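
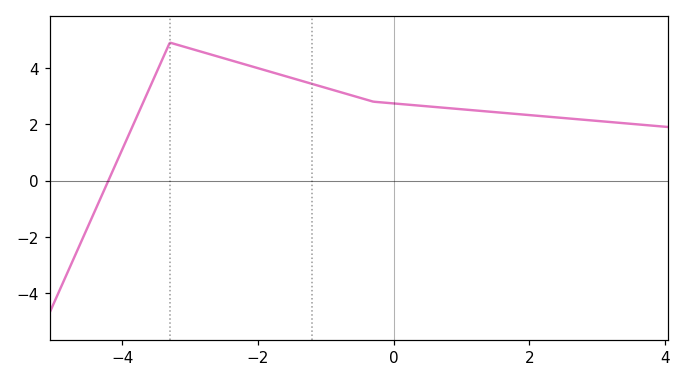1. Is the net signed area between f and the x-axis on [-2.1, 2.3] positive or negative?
positive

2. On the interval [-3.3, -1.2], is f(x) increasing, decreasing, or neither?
decreasing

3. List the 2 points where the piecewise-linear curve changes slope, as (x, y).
(-3.3, 4.9); (-0.3, 2.8)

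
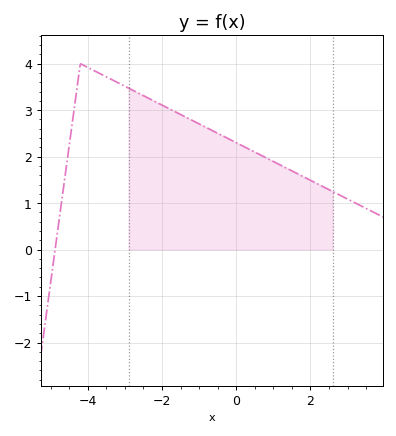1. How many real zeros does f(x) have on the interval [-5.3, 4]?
1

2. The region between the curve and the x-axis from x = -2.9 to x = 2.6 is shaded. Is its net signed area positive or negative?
positive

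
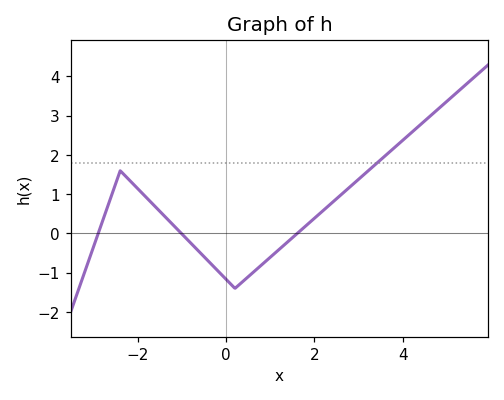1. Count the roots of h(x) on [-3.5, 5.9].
3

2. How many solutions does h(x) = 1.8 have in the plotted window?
1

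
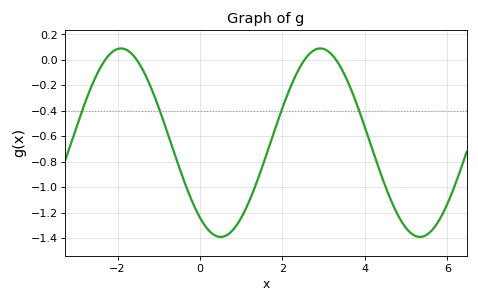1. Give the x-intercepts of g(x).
-2.2, -1.6, 2.6, 3.4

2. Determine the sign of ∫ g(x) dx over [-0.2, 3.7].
negative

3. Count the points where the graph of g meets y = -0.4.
4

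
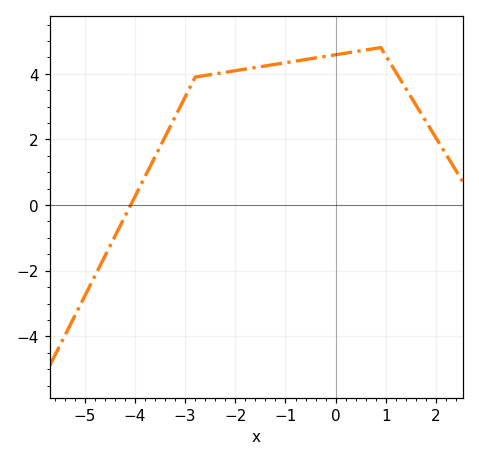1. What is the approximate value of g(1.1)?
4.2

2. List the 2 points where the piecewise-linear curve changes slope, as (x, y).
(-2.8, 3.9); (0.9, 4.8)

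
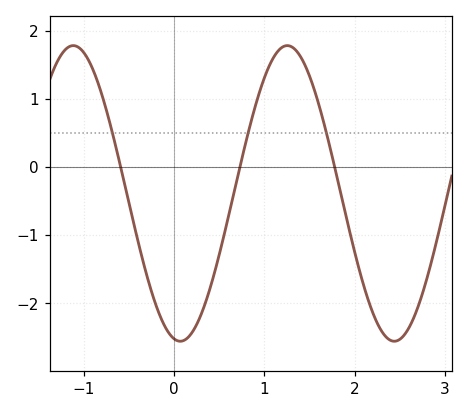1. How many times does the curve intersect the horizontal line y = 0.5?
3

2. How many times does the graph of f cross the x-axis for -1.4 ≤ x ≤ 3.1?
3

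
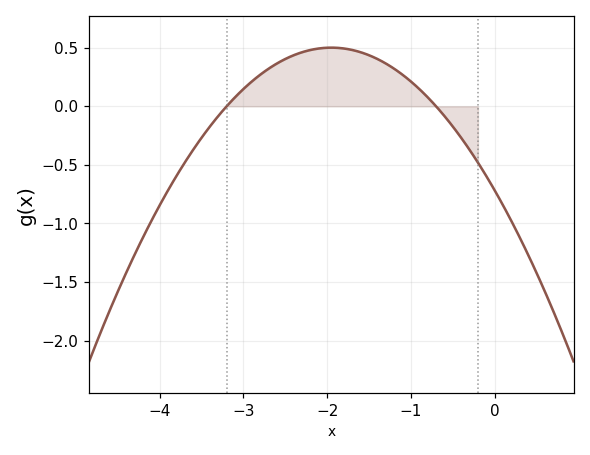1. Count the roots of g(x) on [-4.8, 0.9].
2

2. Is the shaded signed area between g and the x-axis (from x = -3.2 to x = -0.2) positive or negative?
positive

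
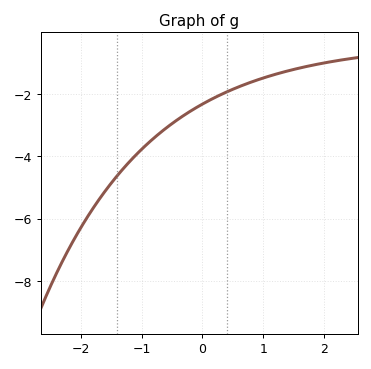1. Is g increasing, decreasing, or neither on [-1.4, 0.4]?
increasing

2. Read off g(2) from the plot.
-0.999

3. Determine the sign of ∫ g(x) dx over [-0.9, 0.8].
negative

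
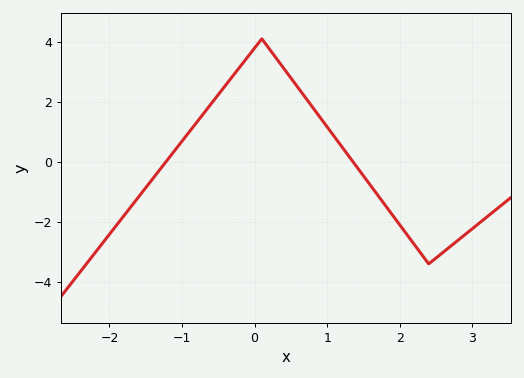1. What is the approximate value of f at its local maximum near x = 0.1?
4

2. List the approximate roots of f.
-1.2, 1.4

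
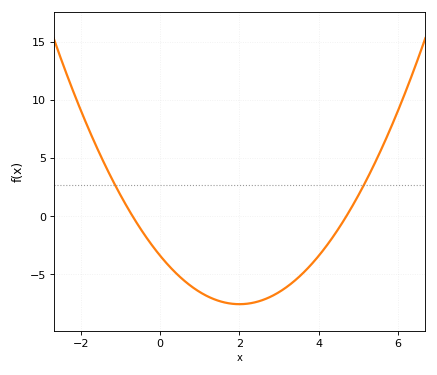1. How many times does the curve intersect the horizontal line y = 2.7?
2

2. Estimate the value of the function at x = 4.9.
1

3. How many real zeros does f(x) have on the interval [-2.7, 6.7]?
2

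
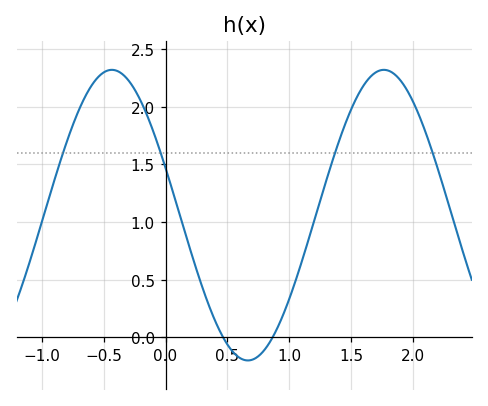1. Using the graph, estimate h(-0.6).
2.2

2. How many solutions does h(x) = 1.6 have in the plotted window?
4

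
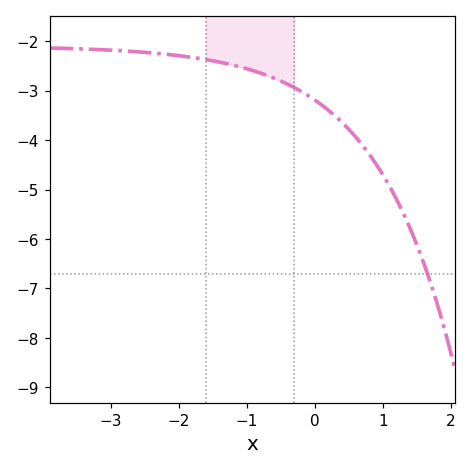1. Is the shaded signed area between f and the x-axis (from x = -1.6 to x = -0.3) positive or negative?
negative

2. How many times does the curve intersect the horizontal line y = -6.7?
1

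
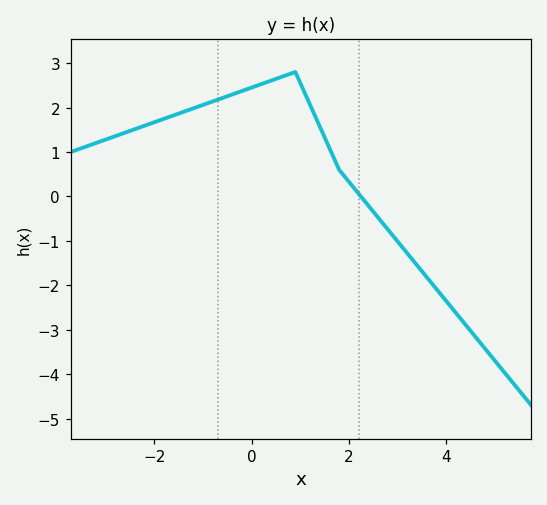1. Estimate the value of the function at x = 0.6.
2.68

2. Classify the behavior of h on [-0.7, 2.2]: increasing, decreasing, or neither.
neither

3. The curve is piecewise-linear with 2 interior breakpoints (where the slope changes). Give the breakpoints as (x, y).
(0.9, 2.8); (1.8, 0.6)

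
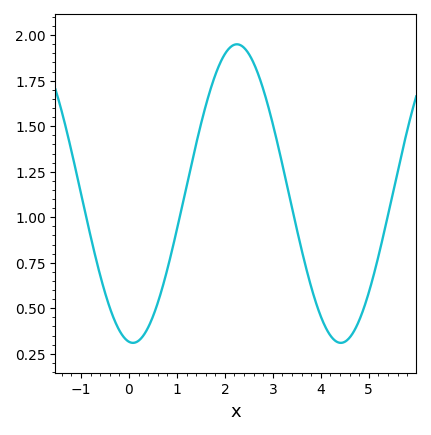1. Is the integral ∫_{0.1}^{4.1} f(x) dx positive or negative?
positive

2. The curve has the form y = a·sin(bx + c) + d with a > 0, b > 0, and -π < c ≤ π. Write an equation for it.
y = 0.82sin(1.4x - 1.7) + 1.13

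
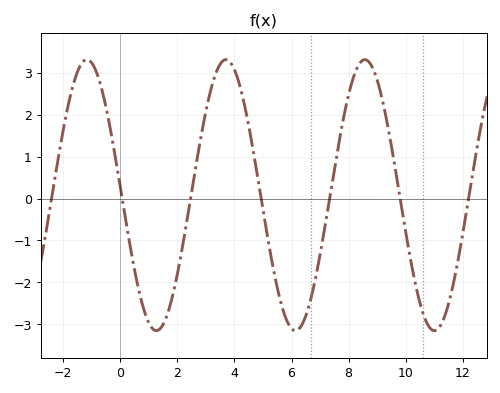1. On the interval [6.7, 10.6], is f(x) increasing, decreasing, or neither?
neither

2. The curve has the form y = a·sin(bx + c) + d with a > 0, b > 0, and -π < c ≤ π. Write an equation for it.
y = 3.23sin(1.3x + 3.1) + 0.08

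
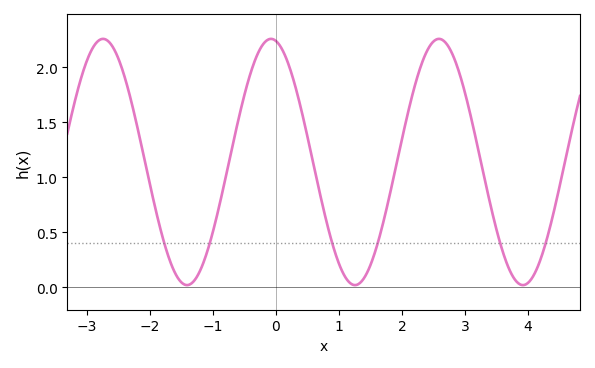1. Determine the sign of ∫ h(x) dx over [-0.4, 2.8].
positive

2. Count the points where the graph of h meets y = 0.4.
6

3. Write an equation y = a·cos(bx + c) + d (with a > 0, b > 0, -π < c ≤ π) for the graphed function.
y = 1.12cos(2.4x + 0.18) + 1.14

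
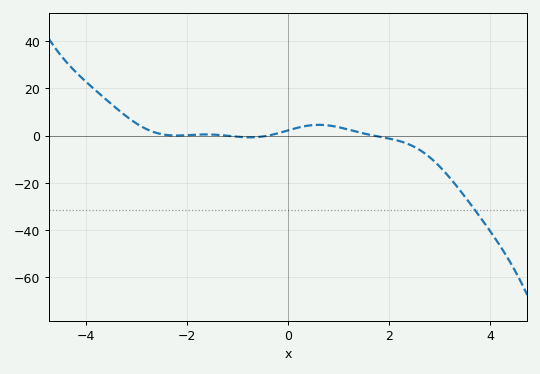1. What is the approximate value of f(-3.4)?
12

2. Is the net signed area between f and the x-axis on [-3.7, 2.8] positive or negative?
positive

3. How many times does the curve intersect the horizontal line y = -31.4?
1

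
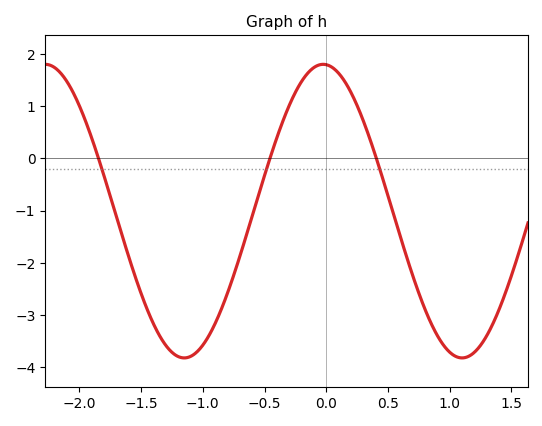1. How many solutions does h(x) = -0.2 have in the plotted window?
3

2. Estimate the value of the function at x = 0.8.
-2.88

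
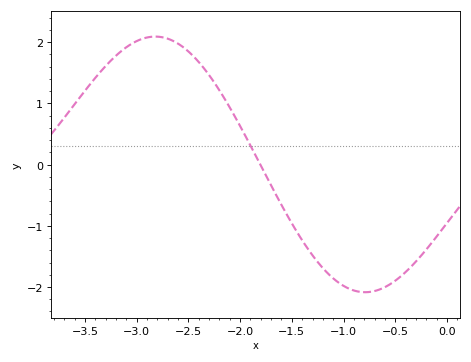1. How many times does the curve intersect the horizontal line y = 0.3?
1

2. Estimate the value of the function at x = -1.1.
-1.9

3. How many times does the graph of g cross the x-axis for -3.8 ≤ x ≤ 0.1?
1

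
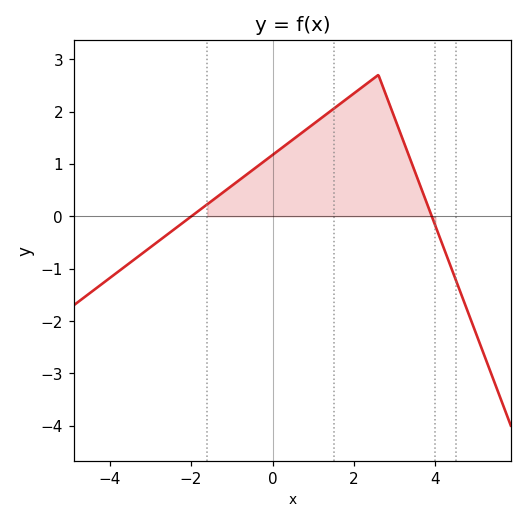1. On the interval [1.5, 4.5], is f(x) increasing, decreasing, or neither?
neither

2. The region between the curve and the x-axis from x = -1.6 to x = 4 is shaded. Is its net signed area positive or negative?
positive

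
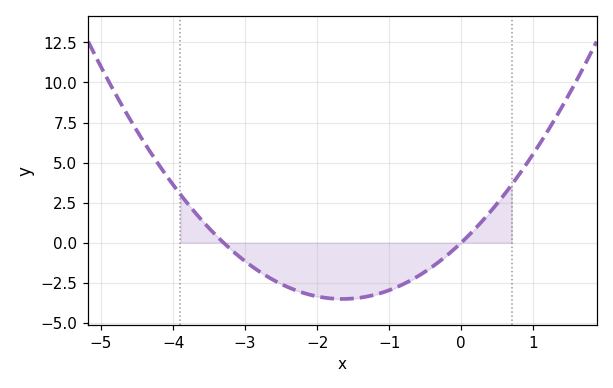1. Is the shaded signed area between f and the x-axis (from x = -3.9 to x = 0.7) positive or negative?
negative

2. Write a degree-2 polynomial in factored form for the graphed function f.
y = 1.29(x + 3.3)(x - 0)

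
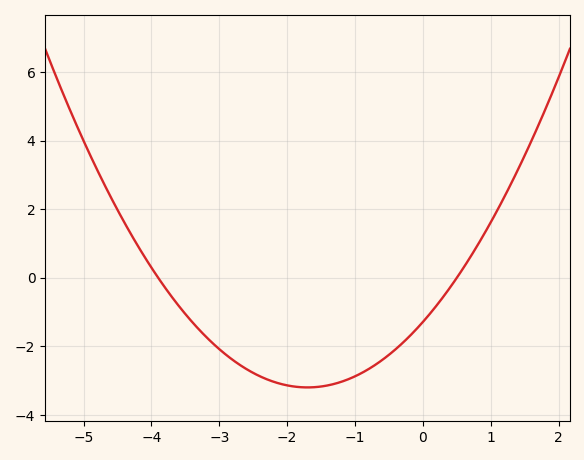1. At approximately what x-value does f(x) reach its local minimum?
-1.6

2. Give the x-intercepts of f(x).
-4, 0.4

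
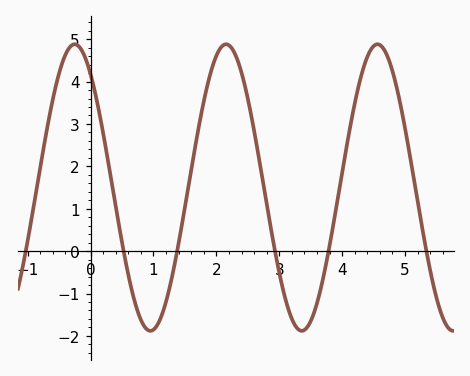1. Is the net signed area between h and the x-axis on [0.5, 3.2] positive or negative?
positive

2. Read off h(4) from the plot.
1.85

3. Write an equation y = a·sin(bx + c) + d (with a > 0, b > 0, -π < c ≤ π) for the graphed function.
y = 3.38sin(2.61x + 2.23) + 1.5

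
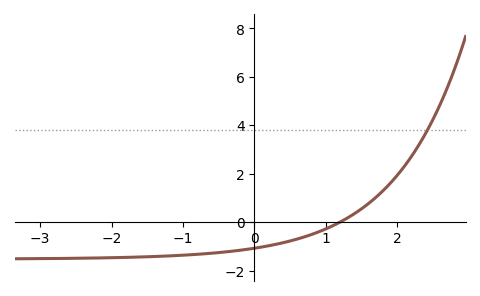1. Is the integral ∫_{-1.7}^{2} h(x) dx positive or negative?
negative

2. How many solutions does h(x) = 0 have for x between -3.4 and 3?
1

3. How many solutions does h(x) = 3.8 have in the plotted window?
1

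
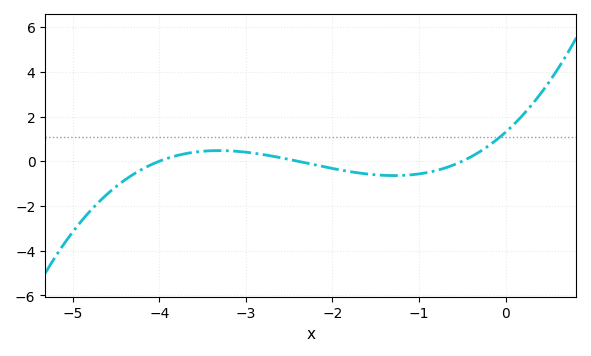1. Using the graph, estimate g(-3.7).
0.4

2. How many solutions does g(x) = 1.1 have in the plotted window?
1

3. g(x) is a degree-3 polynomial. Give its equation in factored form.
y = 0.27(x + 4)(x + 2.4)(x + 0.5)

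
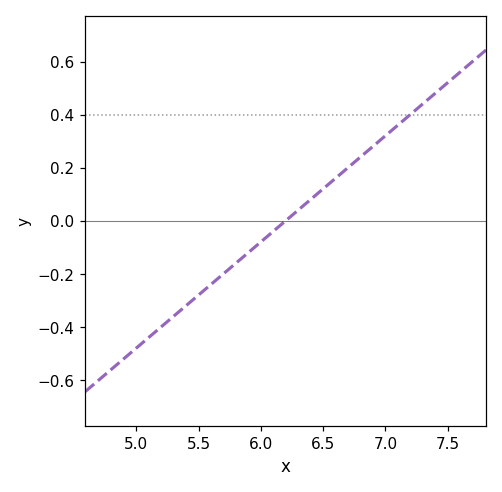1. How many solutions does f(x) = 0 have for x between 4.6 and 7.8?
1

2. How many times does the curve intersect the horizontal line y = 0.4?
1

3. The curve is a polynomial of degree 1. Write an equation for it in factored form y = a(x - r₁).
y = 0.4(x - 6.2)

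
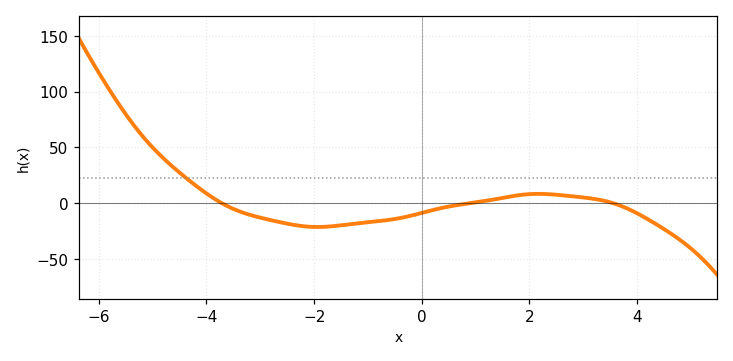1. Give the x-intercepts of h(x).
-3.72, 0.938, 3.54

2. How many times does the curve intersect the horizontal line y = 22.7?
1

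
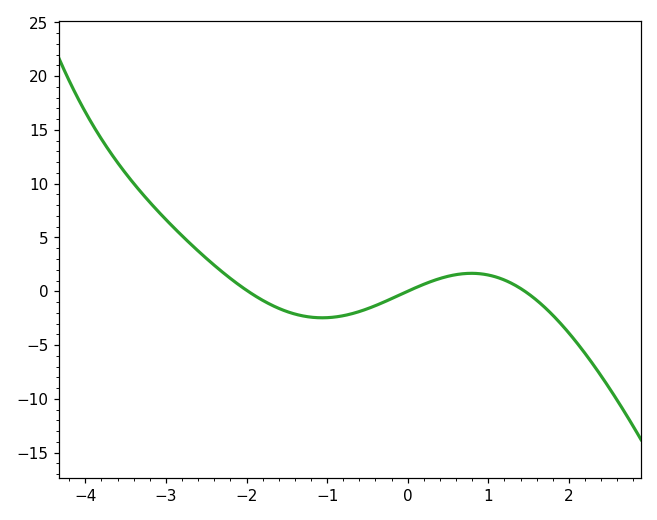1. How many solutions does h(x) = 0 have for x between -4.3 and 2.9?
3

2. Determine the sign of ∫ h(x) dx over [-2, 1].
negative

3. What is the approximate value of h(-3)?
6.5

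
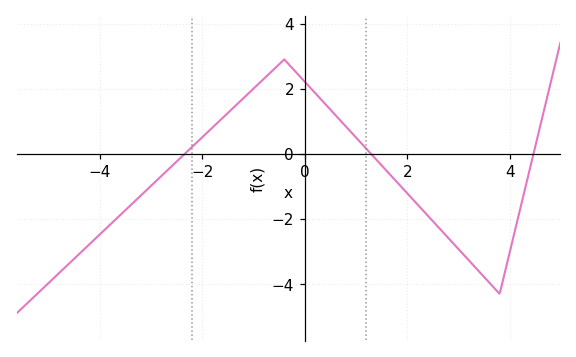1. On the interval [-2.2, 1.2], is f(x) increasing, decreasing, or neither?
neither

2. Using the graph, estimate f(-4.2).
-2.8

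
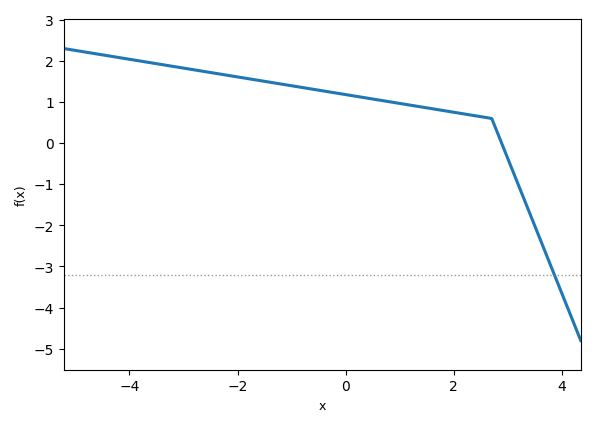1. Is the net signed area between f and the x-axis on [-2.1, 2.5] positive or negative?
positive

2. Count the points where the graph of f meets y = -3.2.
1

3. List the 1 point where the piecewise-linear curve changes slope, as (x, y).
(2.7, 0.6)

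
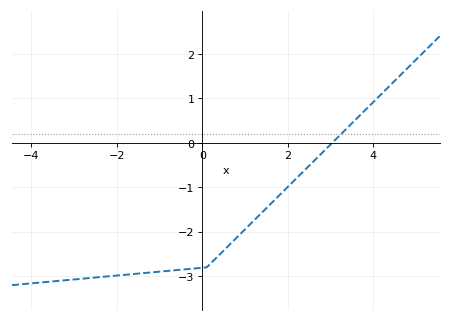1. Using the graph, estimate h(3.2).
0.2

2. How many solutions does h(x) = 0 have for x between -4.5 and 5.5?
1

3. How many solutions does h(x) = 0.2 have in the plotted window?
1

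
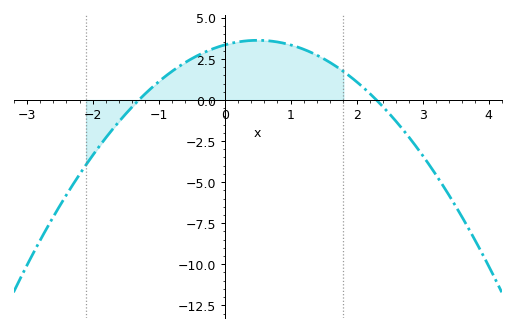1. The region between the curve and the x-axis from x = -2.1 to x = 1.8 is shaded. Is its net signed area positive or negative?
positive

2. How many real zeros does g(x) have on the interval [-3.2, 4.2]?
2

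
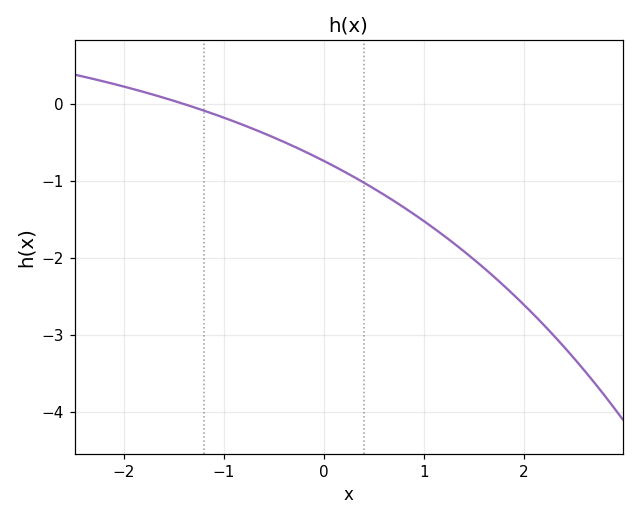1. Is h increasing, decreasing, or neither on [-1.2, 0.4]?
decreasing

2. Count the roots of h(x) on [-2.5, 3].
1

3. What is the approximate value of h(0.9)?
-1.4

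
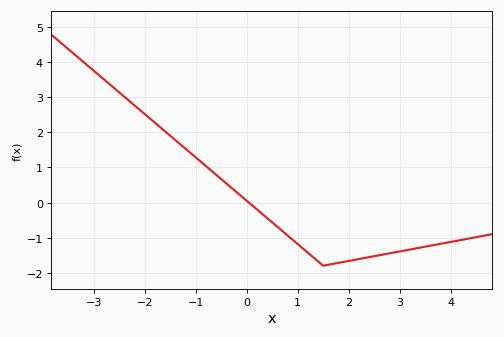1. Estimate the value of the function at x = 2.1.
-1.6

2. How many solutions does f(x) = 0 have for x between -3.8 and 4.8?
1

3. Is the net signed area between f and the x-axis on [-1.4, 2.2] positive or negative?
negative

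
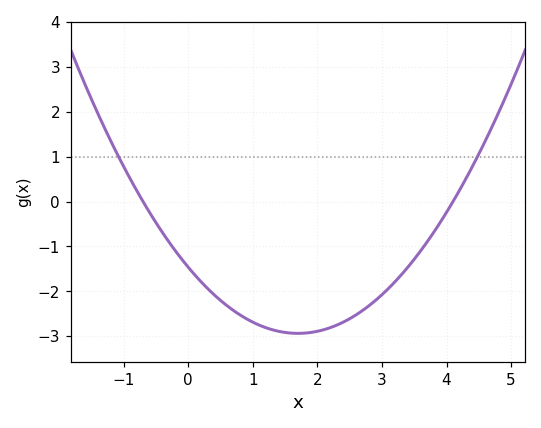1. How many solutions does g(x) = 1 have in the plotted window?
2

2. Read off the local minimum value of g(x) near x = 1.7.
-2.94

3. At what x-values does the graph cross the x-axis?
-0.7, 4.1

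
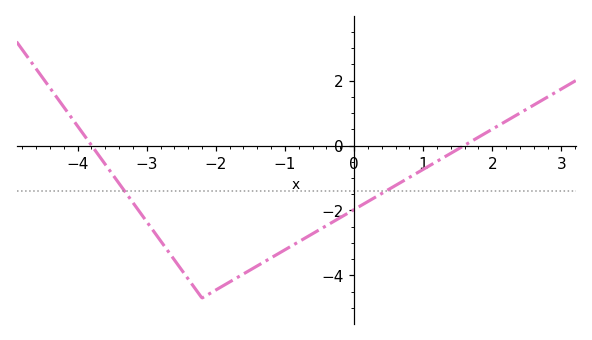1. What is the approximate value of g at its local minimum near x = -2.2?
-4.7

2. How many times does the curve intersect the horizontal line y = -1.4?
2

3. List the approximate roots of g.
-3.8, 1.59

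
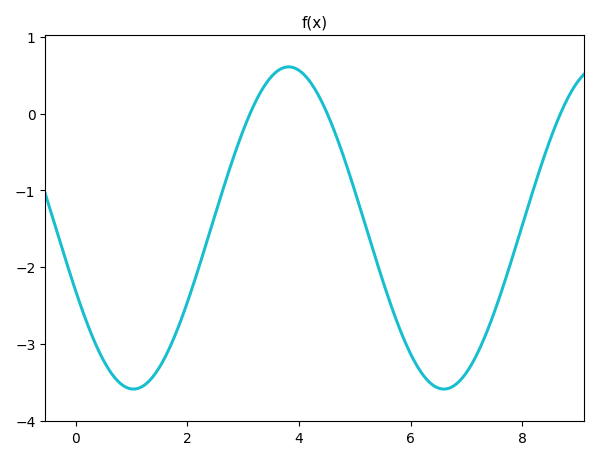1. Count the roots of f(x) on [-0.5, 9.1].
3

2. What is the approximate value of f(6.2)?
-3.4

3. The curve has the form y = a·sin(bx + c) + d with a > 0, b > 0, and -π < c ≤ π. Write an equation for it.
y = 2.1sin(1.1x - 2.7) - 1.49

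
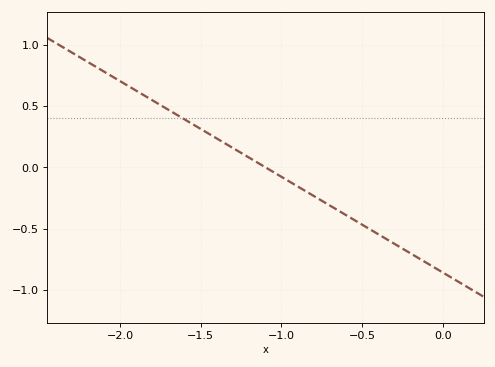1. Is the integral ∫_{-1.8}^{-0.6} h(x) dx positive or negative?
positive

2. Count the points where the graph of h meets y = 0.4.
1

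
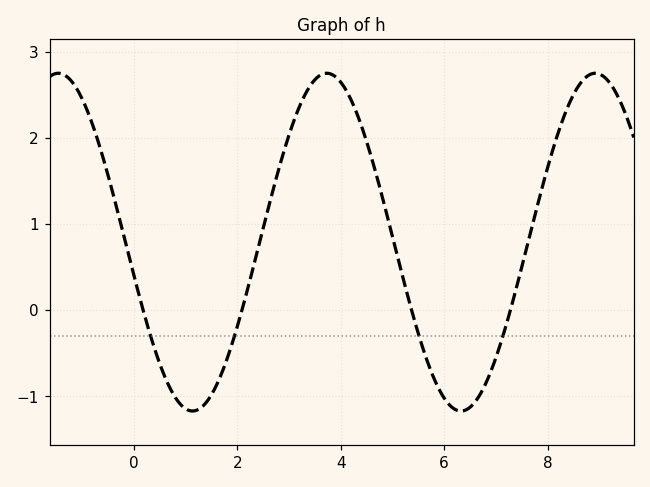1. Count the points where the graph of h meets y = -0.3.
4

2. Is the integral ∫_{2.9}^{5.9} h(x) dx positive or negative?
positive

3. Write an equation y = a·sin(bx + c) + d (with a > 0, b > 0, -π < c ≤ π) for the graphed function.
y = 1.96sin(1.2x - 2.9) + 0.79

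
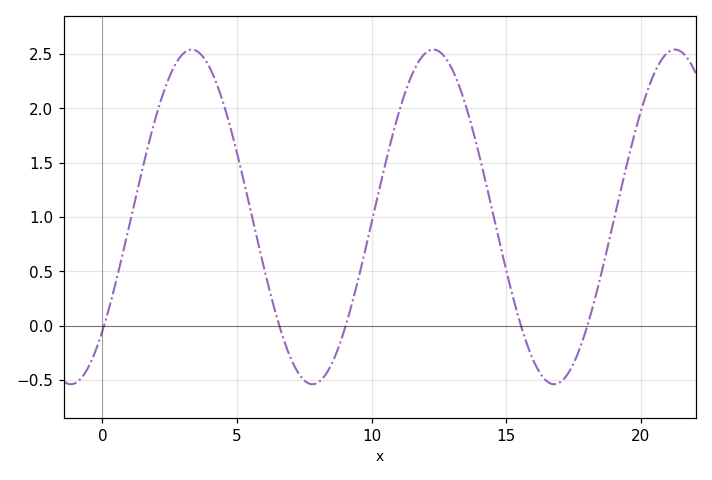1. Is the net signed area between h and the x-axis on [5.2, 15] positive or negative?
positive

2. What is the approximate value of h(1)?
0.922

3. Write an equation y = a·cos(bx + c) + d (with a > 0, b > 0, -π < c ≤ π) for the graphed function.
y = 1.54cos(0.7x - 2.32) + 1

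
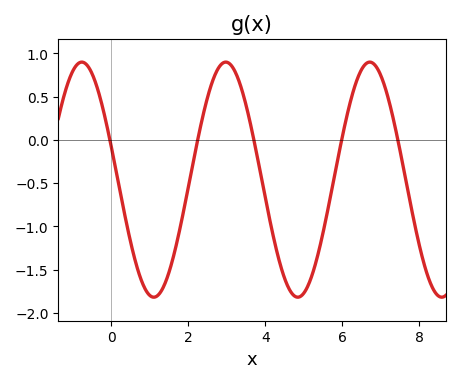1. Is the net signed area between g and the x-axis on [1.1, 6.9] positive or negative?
negative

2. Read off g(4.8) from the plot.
-1.8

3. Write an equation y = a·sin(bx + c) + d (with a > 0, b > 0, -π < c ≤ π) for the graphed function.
y = 1.36sin(1.7x + 2.9) - 0.46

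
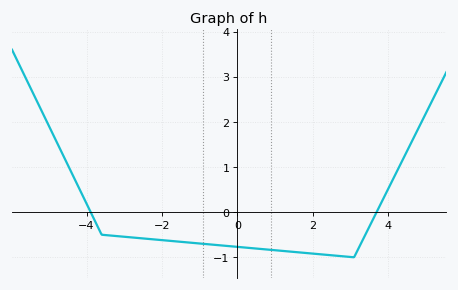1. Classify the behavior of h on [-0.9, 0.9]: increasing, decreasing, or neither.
decreasing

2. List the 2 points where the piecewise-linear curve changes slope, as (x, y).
(-3.6, -0.5); (3.1, -1)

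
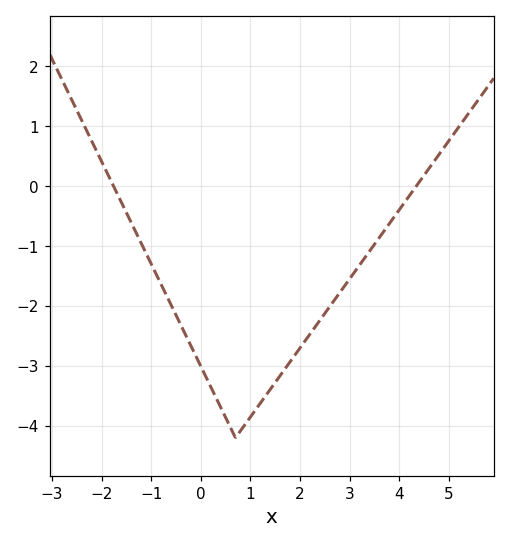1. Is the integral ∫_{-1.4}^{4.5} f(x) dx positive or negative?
negative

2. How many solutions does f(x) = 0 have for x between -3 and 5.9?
2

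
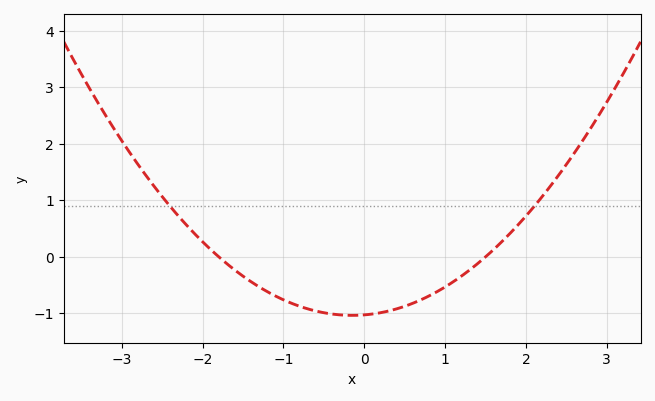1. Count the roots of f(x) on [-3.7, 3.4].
2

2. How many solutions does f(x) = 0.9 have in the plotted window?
2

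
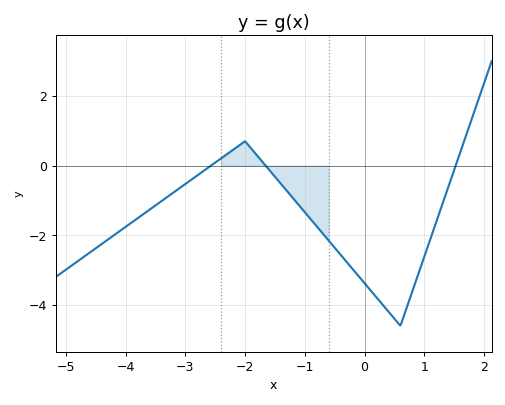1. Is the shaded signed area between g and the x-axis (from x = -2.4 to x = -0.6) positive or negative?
negative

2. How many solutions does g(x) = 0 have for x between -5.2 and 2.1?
3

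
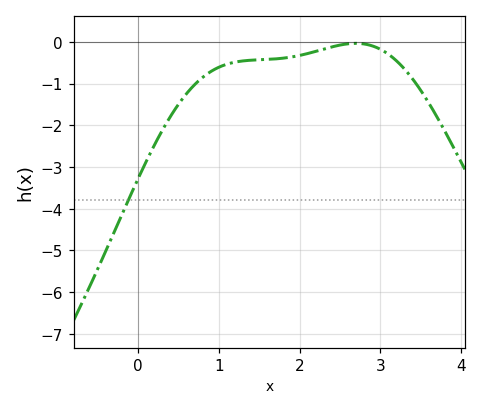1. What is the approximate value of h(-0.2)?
-4.14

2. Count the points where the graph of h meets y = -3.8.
1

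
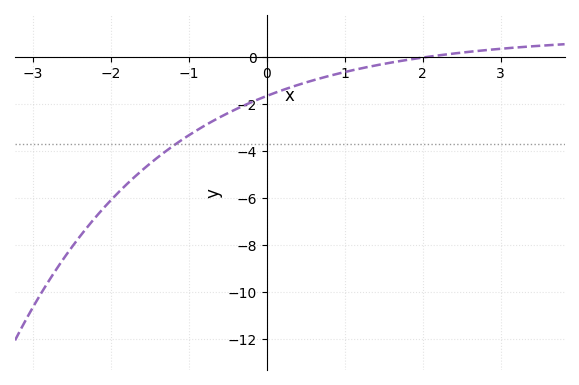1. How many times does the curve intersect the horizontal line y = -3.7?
1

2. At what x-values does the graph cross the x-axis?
2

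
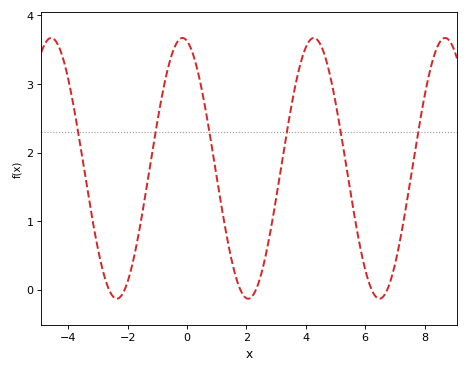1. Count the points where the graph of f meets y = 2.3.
6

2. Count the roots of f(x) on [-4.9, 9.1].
6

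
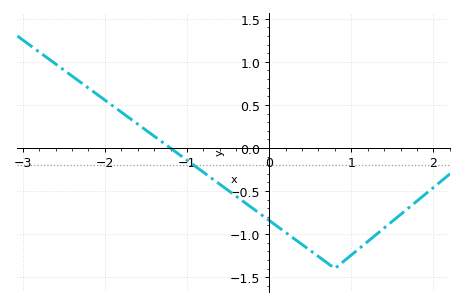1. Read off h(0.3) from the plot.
-1.05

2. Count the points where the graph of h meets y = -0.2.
1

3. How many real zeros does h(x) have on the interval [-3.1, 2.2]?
1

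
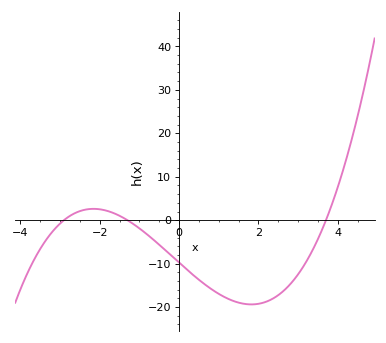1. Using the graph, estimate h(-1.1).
-1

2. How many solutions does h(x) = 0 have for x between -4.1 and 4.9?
3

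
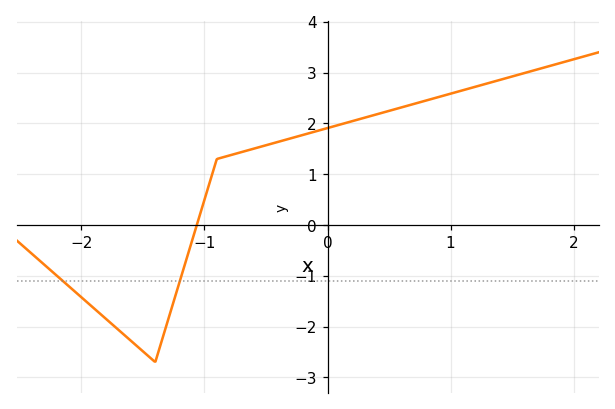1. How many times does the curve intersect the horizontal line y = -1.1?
2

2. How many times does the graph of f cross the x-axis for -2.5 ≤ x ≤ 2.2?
1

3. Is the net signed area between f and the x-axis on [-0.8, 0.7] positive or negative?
positive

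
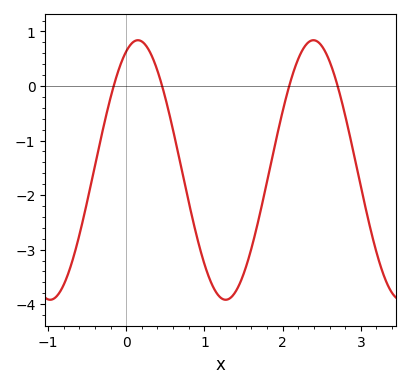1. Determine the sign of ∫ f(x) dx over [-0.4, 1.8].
negative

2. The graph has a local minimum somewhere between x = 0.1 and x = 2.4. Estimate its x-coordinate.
1.27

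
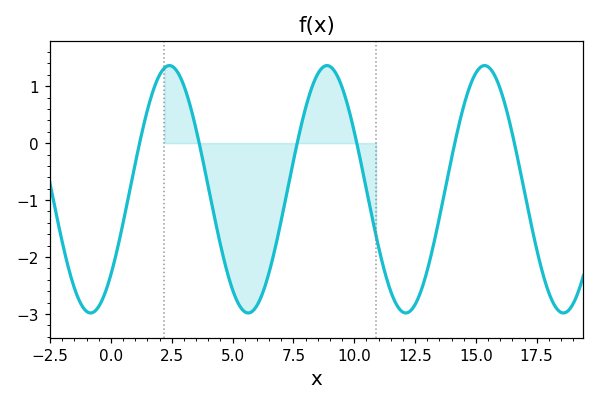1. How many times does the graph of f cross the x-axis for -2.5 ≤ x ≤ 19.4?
6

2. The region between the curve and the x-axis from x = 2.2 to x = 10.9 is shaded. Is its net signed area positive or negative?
negative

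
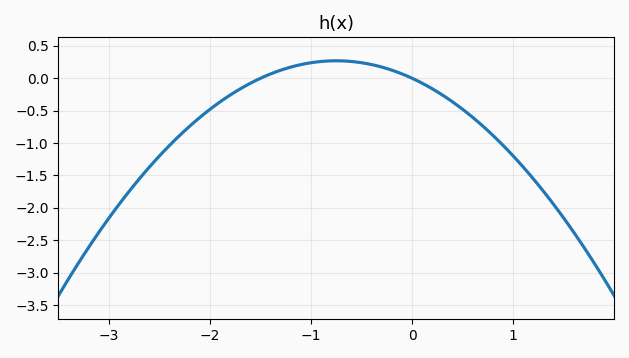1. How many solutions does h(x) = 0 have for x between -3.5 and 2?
2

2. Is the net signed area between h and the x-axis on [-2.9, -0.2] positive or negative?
negative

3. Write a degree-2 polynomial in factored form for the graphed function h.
y = -0.48(x + 1.5)(x - 0)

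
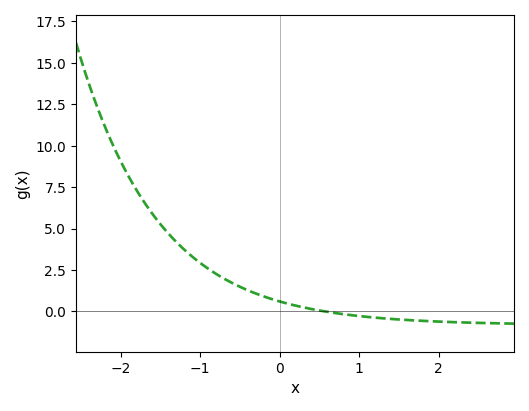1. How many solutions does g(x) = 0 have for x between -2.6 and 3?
1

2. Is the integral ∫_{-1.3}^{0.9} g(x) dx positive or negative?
positive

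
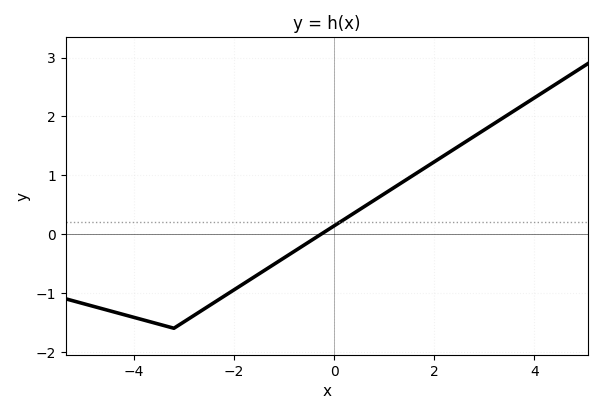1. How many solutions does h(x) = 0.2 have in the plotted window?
1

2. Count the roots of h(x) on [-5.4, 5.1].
1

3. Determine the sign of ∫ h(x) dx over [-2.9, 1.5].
negative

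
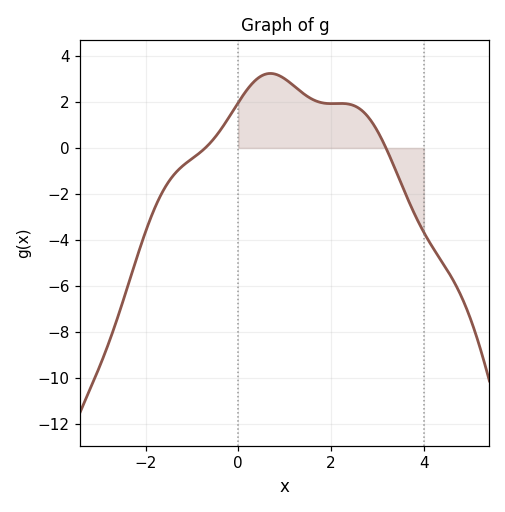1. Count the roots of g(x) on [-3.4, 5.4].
2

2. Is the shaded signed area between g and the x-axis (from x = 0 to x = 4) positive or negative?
positive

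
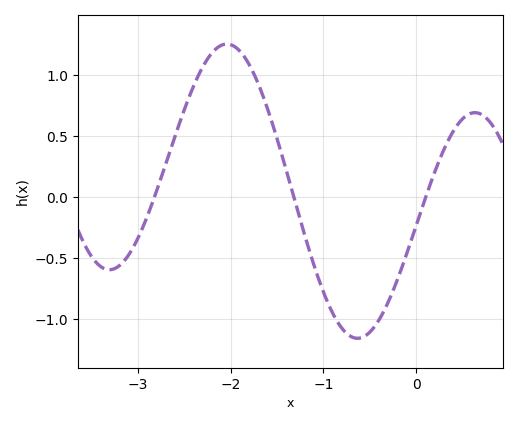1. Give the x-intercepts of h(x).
-2.82, -1.32, 0.102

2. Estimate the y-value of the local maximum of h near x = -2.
1.25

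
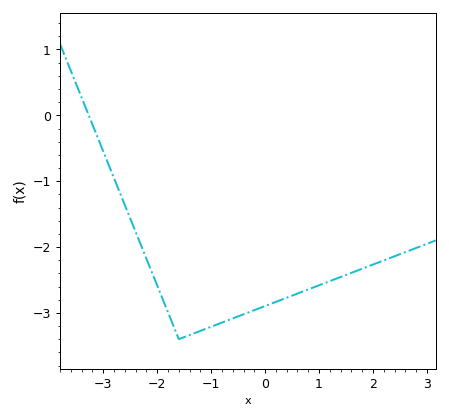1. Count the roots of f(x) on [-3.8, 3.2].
1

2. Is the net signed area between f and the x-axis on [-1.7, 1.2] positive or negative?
negative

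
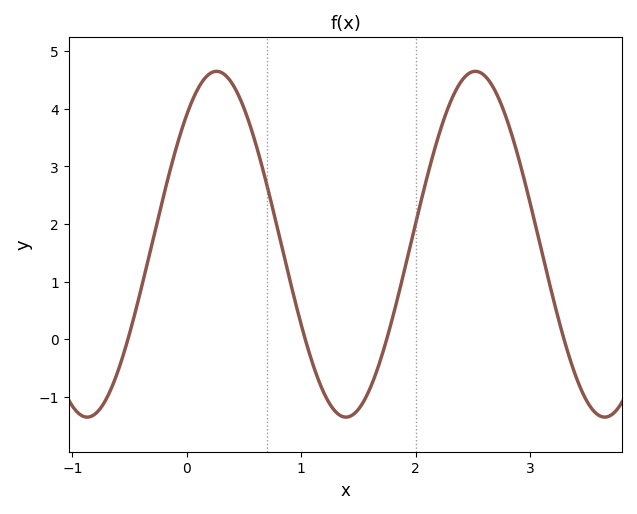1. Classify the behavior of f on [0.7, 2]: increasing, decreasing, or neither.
neither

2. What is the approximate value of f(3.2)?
0.705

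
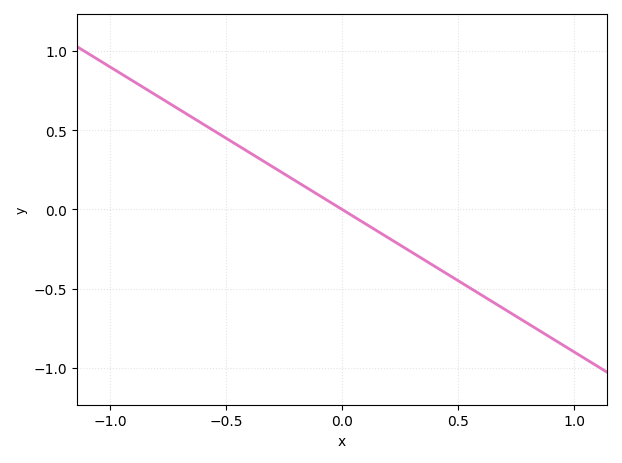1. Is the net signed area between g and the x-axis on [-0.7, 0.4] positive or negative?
positive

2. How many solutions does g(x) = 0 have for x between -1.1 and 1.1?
1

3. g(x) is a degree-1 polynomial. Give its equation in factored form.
y = -0.9(x - 0)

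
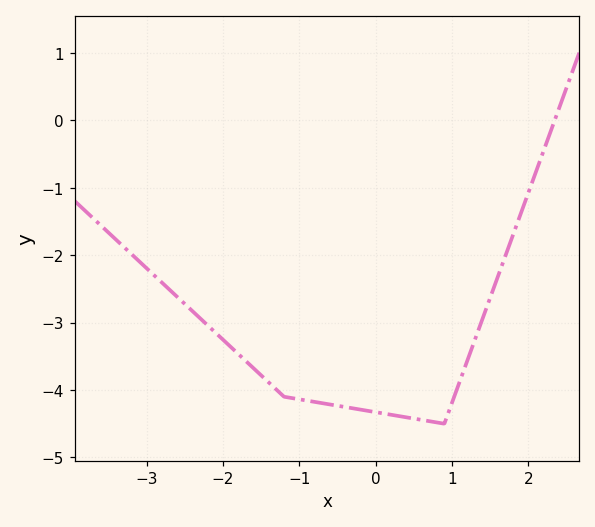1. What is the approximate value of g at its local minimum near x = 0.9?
-4.5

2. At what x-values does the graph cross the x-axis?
2.3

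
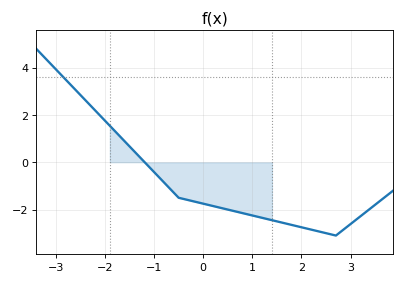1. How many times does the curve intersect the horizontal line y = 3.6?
1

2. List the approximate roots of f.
-1.19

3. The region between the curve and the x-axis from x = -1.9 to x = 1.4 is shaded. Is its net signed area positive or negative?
negative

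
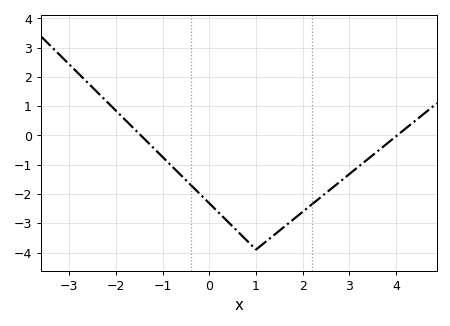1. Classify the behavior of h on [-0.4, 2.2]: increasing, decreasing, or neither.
neither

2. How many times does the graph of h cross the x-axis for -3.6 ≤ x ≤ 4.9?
2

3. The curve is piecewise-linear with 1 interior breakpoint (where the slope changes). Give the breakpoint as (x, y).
(1, -3.9)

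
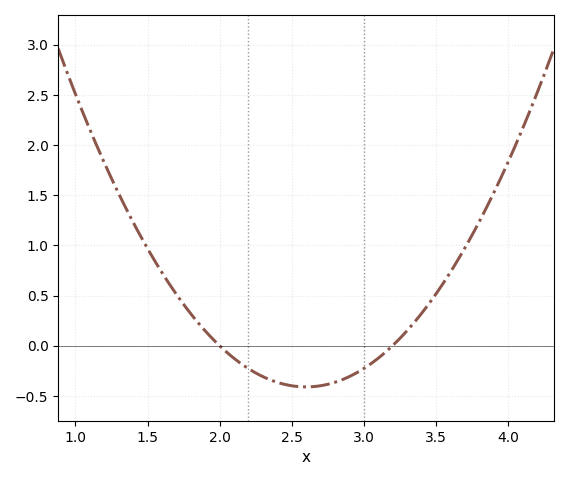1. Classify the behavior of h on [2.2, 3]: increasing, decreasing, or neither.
neither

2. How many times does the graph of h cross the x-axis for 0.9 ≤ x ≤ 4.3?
2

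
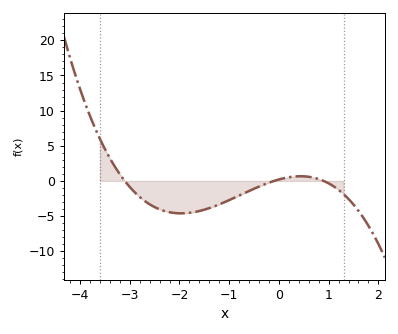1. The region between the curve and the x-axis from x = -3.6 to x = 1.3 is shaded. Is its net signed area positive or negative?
negative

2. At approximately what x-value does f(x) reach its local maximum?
0.4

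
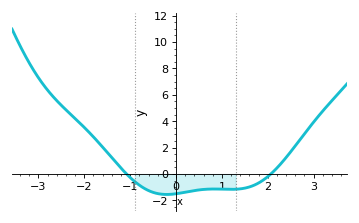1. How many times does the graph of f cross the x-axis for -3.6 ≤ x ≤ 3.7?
2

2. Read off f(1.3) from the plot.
-1.2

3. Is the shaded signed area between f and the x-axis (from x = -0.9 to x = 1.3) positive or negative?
negative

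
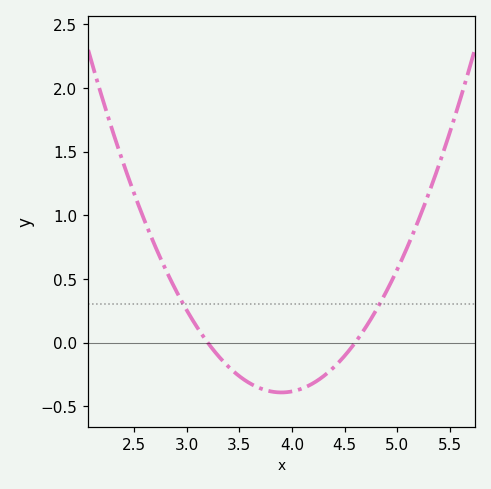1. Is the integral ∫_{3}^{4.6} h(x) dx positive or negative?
negative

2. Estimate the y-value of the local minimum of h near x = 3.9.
-0.4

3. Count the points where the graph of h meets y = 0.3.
2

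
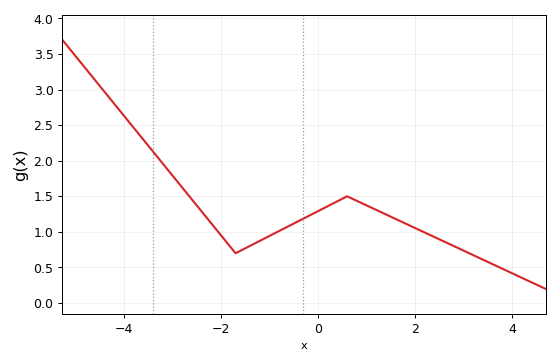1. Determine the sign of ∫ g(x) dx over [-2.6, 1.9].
positive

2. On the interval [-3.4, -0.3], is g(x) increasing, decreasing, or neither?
neither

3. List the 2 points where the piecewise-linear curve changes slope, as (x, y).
(-1.7, 0.7); (0.6, 1.5)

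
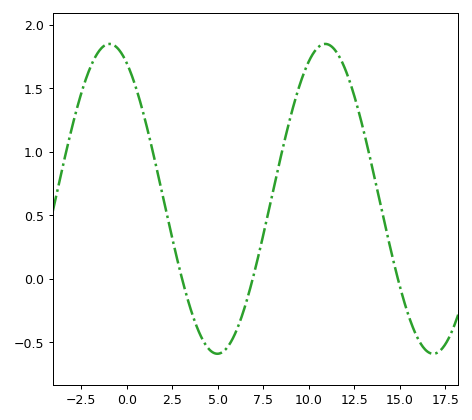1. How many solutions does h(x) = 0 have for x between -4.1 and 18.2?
3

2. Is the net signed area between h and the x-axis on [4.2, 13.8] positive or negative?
positive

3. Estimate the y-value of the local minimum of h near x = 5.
-0.6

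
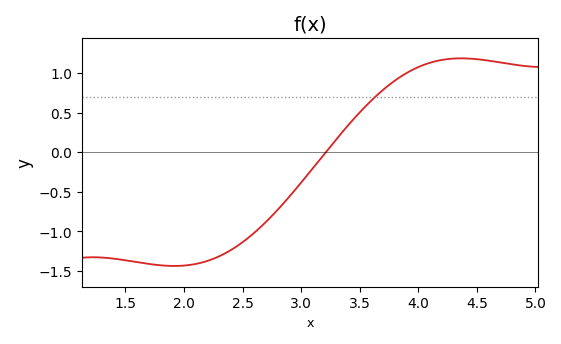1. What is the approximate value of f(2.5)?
-1.14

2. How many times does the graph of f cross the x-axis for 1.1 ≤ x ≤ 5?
1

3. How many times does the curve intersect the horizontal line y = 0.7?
1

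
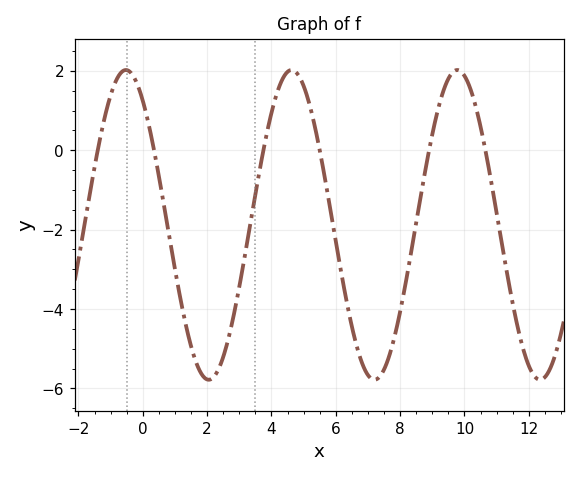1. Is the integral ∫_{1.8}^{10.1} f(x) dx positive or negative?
negative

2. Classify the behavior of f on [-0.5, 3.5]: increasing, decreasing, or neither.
neither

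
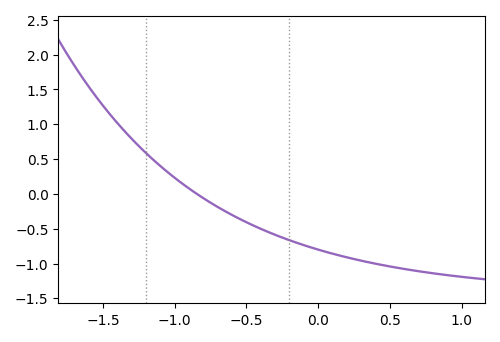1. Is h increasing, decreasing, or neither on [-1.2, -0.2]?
decreasing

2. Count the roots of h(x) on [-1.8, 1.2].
1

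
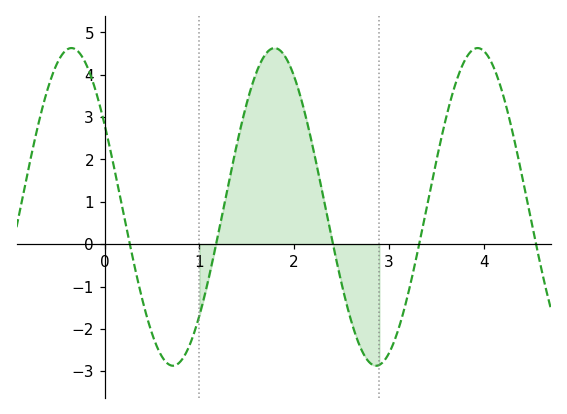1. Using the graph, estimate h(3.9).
4.6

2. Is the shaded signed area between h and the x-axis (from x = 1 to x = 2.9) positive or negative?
positive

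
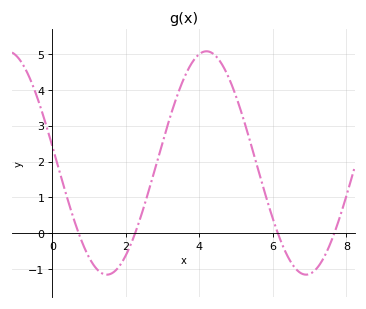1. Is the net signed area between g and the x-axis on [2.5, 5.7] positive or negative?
positive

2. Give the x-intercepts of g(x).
0.8, 2.2, 6.2, 7.6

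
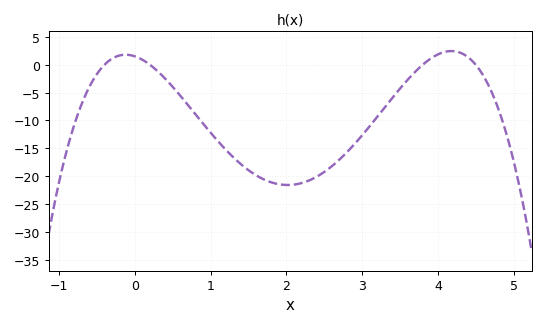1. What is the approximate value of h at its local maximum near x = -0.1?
1.8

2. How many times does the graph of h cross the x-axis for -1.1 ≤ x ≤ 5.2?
4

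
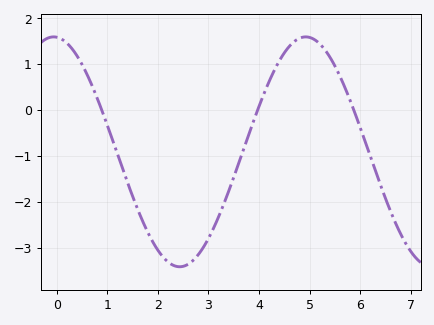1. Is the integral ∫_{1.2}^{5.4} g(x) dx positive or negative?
negative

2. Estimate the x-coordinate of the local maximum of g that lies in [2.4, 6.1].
5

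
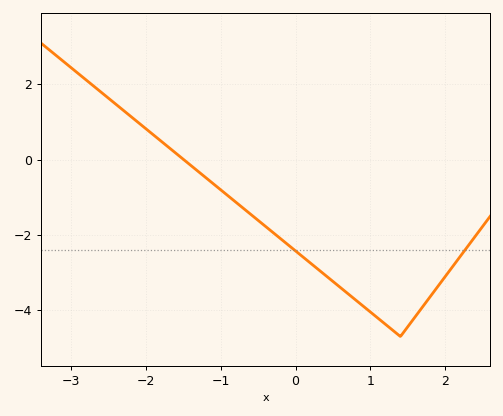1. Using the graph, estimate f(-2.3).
1.4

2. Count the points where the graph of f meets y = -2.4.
2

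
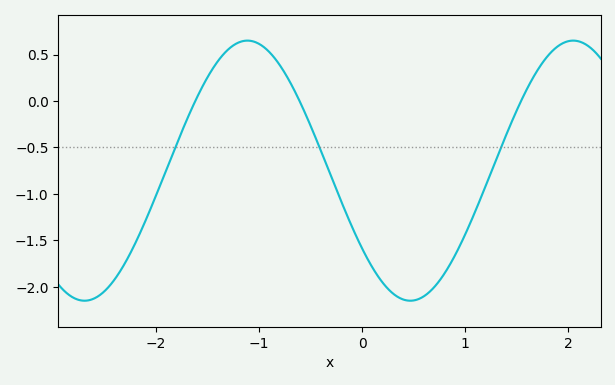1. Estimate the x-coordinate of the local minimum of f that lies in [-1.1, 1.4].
0.467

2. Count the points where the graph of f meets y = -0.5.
3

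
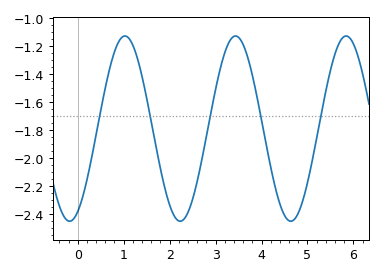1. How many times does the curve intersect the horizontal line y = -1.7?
5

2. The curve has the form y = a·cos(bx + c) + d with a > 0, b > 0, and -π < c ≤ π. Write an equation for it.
y = 0.66cos(2.61x - 2.68) - 1.79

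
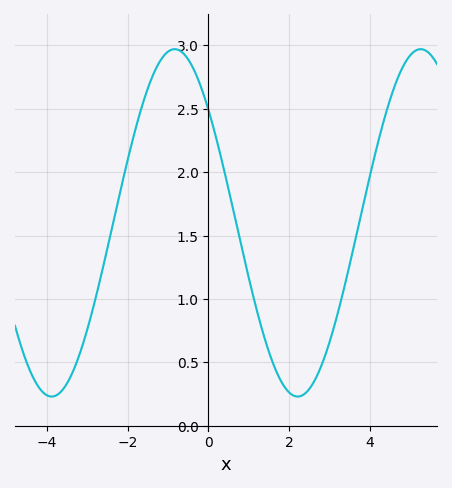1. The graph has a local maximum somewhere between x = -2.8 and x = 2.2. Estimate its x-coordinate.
-0.8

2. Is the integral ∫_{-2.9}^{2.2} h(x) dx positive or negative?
positive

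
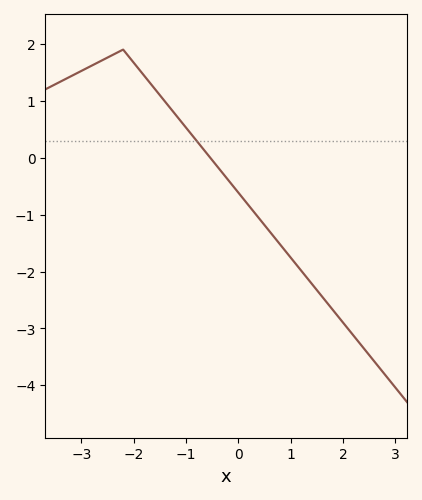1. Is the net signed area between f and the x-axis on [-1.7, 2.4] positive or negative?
negative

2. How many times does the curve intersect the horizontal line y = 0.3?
1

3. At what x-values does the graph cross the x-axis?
-0.537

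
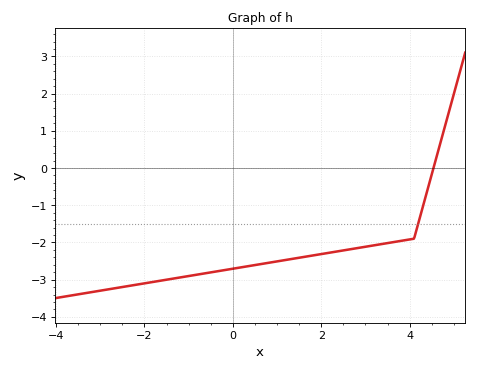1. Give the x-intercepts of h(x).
4.6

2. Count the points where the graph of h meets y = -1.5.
1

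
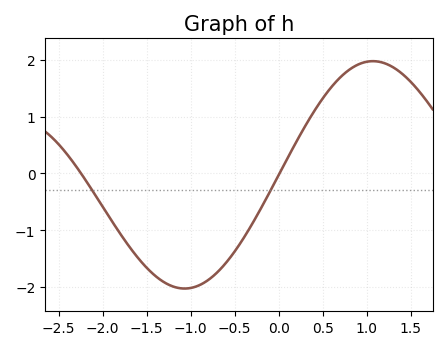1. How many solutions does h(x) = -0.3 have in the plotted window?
2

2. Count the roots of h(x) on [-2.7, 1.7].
2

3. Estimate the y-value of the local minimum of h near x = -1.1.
-2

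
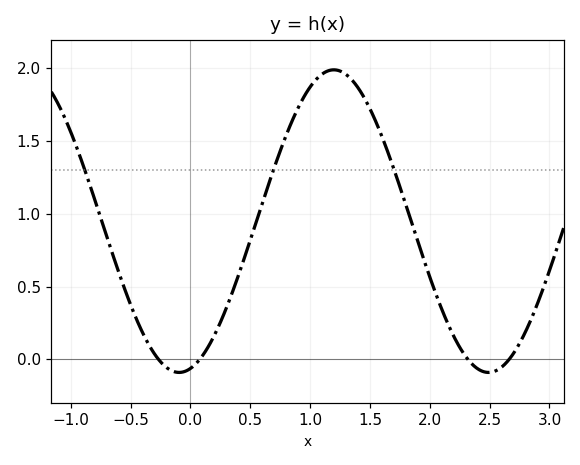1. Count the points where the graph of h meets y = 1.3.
3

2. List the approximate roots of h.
-0.3, 0.1, 2.3, 2.7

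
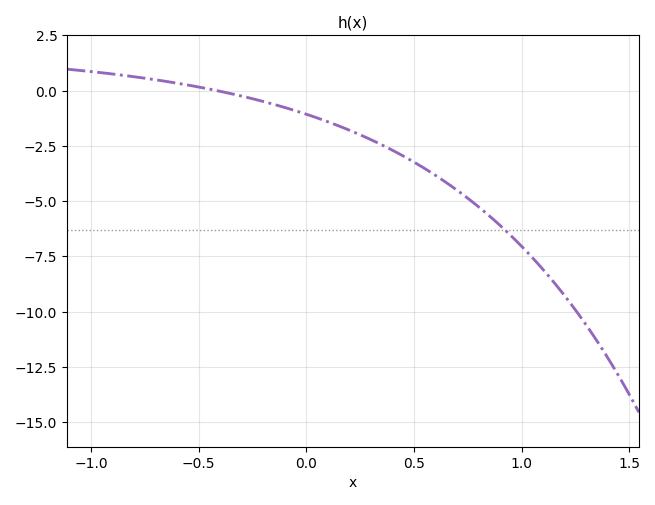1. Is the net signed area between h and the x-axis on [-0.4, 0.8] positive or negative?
negative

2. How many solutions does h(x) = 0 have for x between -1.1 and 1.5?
1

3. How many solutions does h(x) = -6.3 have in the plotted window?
1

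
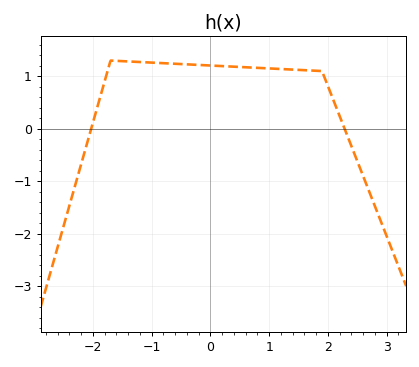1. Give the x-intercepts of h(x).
-2.03, 2.28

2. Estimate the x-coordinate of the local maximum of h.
-1.7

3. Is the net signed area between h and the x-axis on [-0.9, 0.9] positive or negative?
positive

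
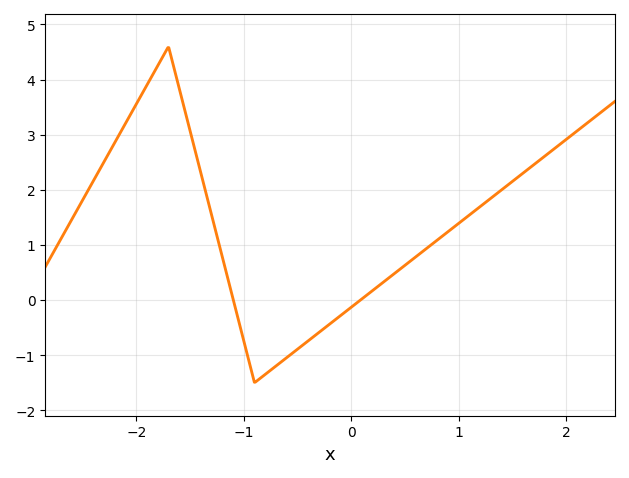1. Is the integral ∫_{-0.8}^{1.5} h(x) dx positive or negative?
positive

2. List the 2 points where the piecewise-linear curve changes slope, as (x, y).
(-1.7, 4.6); (-0.9, -1.5)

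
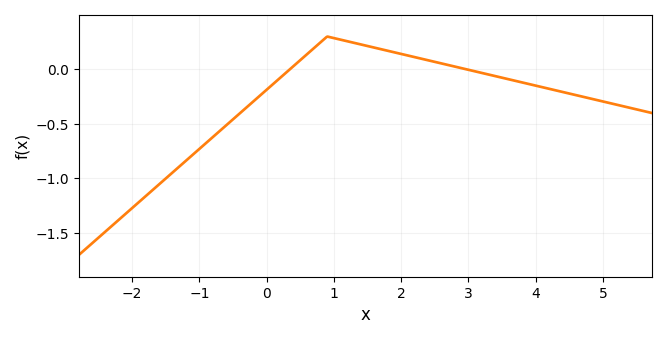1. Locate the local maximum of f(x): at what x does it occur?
0.9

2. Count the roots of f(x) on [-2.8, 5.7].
2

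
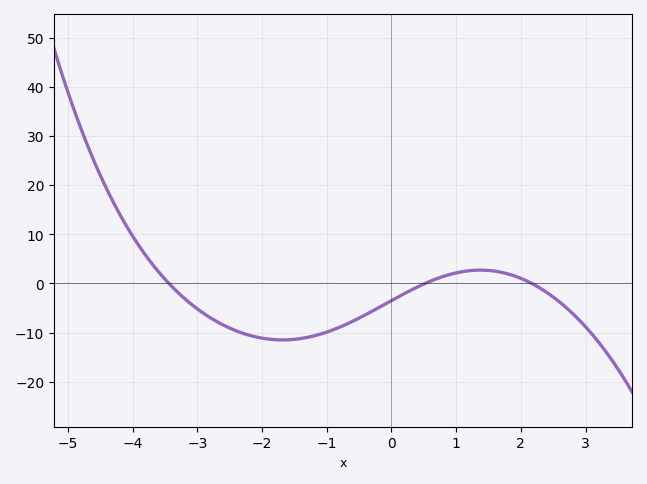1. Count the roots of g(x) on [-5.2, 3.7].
3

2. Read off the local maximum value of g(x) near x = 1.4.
2.69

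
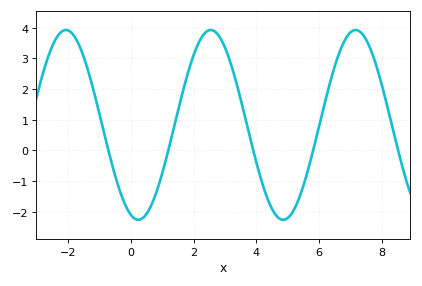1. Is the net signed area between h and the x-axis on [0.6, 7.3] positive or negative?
positive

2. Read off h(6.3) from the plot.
2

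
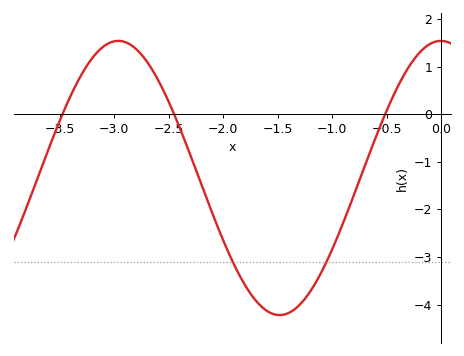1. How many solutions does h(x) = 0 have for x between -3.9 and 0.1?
3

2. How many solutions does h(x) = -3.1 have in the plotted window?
2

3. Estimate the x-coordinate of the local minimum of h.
-1.5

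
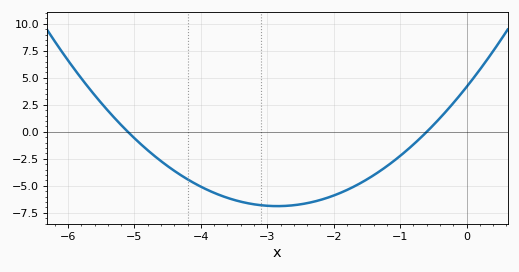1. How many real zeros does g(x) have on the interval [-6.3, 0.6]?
2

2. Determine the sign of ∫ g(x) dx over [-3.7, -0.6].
negative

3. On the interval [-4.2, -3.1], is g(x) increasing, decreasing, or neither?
decreasing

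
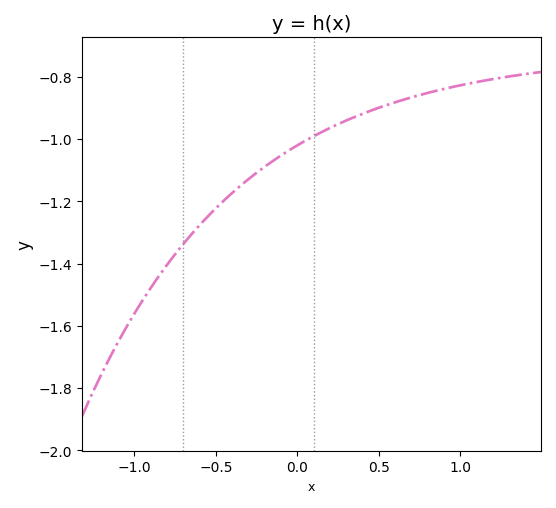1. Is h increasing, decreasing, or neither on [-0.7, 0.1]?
increasing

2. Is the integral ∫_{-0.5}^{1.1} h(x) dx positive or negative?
negative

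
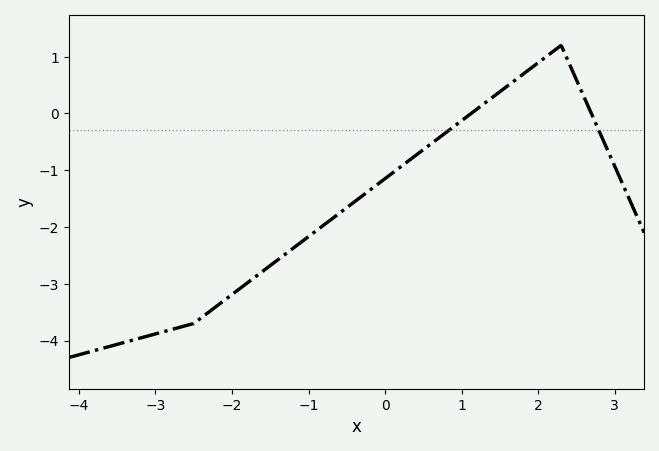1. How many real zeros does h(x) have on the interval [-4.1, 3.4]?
2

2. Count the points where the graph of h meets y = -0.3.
2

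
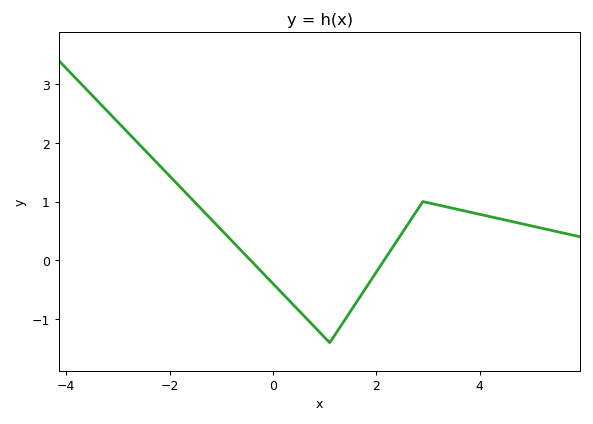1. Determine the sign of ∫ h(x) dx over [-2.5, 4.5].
positive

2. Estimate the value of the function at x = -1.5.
0.979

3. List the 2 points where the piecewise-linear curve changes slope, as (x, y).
(1.1, -1.4); (2.9, 1)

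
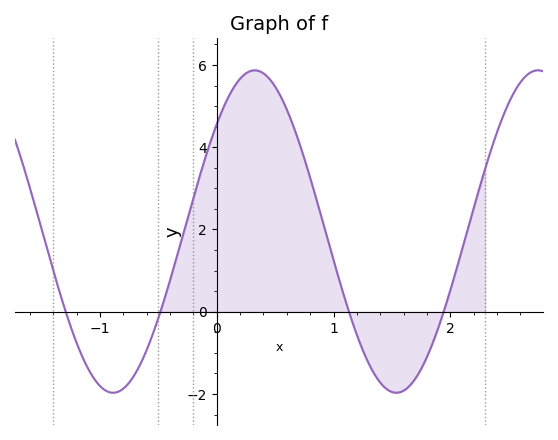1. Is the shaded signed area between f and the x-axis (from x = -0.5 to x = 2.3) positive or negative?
positive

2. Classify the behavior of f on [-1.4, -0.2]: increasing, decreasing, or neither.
neither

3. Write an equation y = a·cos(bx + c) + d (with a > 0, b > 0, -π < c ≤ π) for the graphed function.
y = 3.92cos(2.6x - 0.84) + 1.95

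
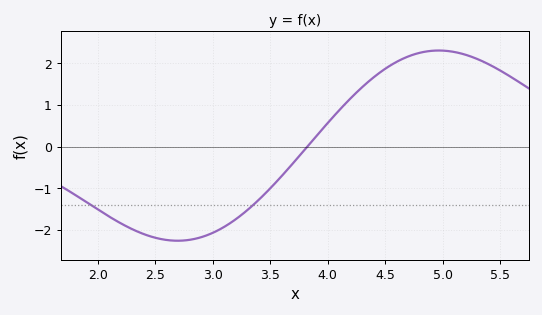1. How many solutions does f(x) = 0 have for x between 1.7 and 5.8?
1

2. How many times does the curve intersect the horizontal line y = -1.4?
2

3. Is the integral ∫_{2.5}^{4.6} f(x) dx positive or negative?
negative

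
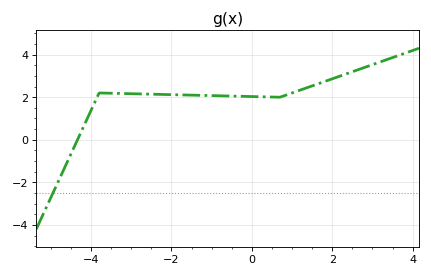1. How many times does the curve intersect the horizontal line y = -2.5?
1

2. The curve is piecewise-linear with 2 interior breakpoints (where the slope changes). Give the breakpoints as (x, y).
(-3.8, 2.2); (0.7, 2)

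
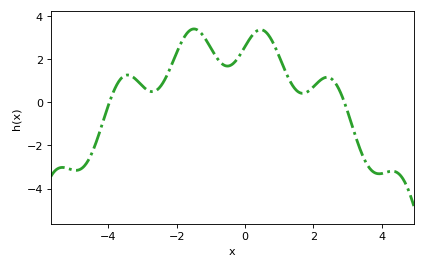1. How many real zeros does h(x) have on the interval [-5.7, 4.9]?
2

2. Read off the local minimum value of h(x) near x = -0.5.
1.69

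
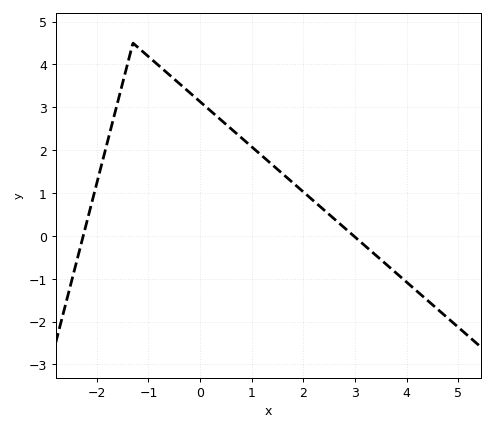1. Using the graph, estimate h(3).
0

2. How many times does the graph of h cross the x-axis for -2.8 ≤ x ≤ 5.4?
2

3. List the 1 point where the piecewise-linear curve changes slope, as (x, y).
(-1.3, 4.5)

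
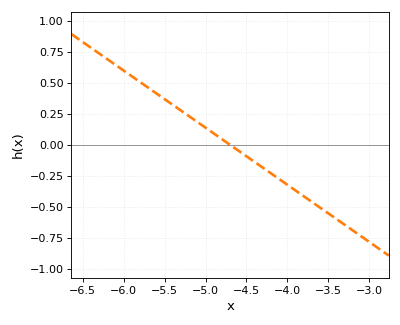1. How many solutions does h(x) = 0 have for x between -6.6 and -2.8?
1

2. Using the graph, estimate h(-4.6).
-0.05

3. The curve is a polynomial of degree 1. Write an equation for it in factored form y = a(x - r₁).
y = -0.46(x + 4.7)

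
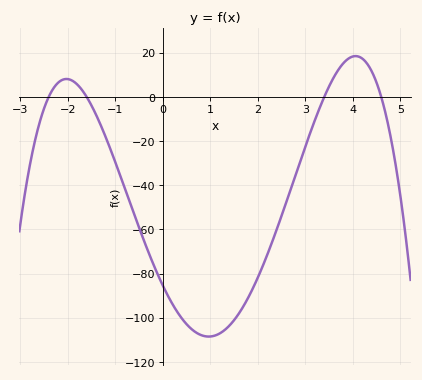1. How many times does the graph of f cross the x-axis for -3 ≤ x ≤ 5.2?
4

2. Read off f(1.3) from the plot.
-106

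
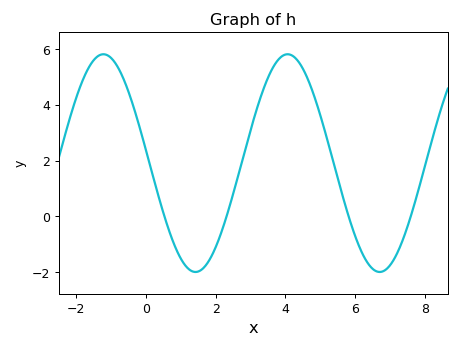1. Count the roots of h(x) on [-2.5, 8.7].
4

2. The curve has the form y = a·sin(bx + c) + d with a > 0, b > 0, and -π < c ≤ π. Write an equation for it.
y = 3.91sin(1.2x + 3) + 1.91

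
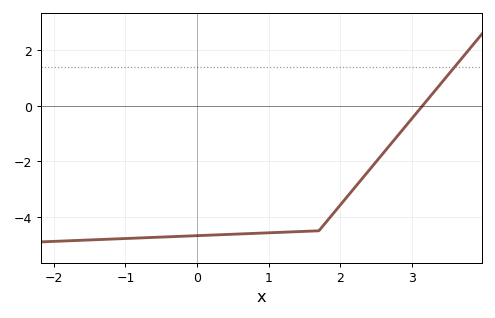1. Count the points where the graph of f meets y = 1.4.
1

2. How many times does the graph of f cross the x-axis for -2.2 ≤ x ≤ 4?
1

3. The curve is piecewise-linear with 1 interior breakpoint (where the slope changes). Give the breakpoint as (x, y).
(1.7, -4.5)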